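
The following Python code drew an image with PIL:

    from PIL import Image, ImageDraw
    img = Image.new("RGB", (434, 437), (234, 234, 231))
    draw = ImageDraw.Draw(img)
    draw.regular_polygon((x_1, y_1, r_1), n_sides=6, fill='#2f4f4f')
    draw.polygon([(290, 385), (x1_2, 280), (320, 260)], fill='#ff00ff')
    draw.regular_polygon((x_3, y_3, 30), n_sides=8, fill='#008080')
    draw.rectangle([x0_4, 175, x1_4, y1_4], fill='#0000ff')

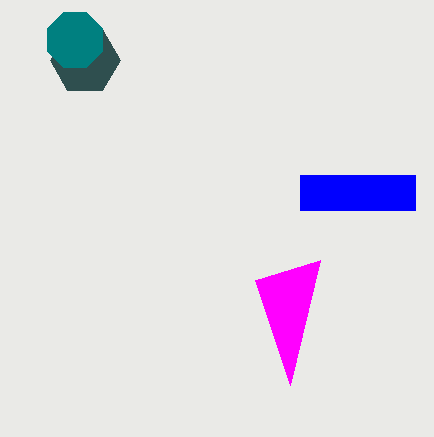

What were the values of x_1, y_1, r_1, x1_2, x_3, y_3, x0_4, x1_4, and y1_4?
x_1 = 85, y_1 = 60, r_1 = 35, x1_2 = 255, x_3 = 75, y_3 = 40, x0_4 = 300, x1_4 = 415, y1_4 = 210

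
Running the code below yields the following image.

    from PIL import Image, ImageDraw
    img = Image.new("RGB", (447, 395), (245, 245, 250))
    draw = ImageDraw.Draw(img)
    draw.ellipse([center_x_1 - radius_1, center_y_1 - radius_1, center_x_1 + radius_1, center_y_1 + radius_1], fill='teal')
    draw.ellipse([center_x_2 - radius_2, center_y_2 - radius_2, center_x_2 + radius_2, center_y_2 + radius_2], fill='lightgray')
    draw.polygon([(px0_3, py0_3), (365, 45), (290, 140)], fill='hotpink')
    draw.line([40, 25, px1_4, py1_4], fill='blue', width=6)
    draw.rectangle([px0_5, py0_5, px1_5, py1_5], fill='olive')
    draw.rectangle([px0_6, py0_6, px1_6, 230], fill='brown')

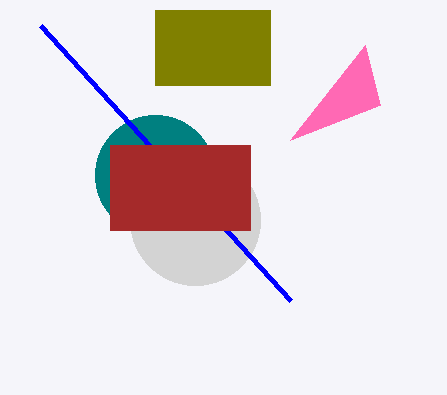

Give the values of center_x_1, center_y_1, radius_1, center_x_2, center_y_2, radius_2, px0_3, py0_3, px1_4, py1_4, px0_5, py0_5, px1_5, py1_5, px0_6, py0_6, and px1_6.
center_x_1 = 155
center_y_1 = 175
radius_1 = 60
center_x_2 = 195
center_y_2 = 220
radius_2 = 65
px0_3 = 380
py0_3 = 105
px1_4 = 290
py1_4 = 300
px0_5 = 155
py0_5 = 10
px1_5 = 270
py1_5 = 85
px0_6 = 110
py0_6 = 145
px1_6 = 250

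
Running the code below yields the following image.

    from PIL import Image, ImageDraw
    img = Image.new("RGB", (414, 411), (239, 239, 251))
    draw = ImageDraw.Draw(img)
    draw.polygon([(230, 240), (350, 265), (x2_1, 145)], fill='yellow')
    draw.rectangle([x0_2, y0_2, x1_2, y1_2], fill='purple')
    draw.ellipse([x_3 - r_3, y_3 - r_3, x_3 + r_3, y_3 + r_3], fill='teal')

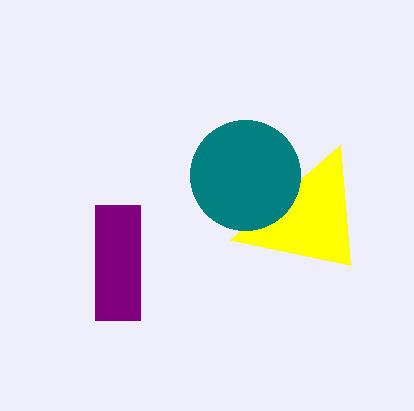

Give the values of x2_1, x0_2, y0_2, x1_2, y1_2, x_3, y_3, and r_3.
x2_1 = 340
x0_2 = 95
y0_2 = 205
x1_2 = 140
y1_2 = 320
x_3 = 245
y_3 = 175
r_3 = 55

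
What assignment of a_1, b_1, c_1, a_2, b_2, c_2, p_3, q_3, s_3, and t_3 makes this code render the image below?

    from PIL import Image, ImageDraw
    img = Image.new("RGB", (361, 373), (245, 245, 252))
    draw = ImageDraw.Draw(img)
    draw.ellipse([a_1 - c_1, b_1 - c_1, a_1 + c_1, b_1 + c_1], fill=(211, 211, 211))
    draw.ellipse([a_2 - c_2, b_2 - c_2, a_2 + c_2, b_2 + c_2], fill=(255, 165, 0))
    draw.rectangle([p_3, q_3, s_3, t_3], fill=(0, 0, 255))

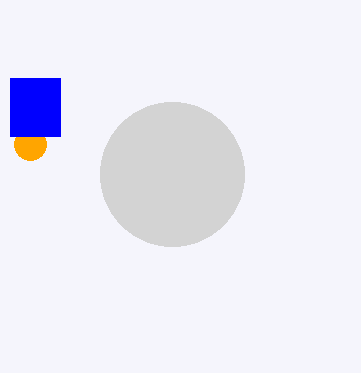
a_1 = 172, b_1 = 174, c_1 = 72, a_2 = 30, b_2 = 144, c_2 = 16, p_3 = 10, q_3 = 78, s_3 = 60, t_3 = 136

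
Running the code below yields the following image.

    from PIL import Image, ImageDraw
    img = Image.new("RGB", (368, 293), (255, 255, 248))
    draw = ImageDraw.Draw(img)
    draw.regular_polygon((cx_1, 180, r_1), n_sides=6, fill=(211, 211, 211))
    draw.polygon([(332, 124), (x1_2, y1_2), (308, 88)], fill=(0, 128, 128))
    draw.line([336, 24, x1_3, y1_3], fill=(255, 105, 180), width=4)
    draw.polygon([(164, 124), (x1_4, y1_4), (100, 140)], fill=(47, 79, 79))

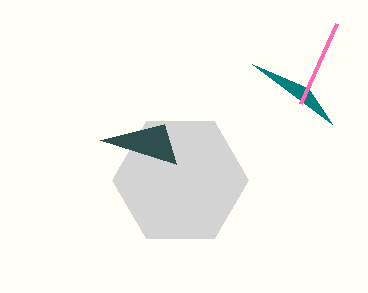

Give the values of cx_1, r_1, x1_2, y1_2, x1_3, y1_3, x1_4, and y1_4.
cx_1 = 180
r_1 = 68
x1_2 = 252
y1_2 = 64
x1_3 = 300
y1_3 = 104
x1_4 = 176
y1_4 = 164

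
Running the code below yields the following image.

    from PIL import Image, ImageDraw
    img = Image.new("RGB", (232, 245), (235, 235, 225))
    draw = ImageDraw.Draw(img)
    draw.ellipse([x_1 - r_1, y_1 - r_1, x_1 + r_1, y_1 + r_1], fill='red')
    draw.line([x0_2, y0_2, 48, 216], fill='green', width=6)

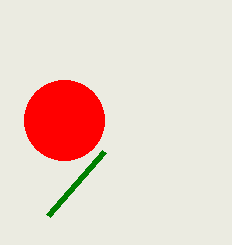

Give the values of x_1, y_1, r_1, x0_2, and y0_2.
x_1 = 64
y_1 = 120
r_1 = 40
x0_2 = 104
y0_2 = 152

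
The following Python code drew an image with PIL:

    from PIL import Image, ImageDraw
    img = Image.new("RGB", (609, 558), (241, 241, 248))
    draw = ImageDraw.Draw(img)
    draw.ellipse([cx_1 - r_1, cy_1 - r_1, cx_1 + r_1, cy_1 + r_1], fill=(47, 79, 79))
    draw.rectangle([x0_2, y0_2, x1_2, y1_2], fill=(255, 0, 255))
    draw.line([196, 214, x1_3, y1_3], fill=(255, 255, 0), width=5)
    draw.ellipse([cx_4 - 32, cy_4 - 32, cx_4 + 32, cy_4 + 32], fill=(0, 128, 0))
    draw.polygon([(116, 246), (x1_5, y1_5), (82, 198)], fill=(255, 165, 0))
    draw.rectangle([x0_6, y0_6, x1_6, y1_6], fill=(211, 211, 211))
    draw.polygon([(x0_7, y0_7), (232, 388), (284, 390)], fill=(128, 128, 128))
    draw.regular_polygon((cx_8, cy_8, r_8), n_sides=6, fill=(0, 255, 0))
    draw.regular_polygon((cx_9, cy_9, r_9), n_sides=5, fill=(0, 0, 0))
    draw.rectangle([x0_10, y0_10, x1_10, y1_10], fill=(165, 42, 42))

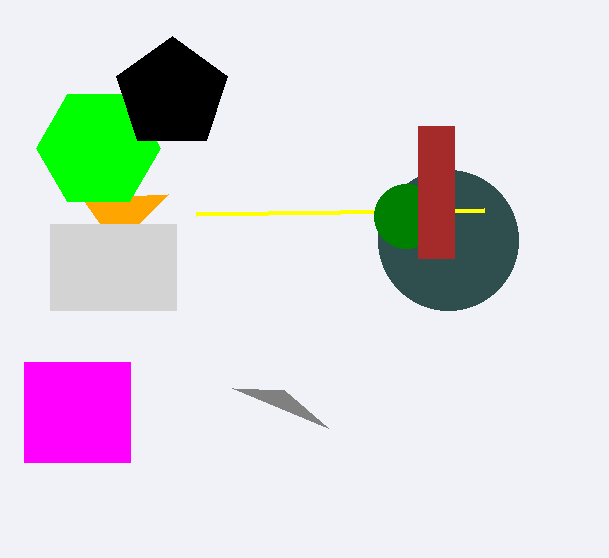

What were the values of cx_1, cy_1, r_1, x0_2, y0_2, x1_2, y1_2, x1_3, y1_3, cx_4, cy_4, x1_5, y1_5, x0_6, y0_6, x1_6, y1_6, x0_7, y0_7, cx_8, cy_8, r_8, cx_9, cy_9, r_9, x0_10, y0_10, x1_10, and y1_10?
cx_1 = 448; cy_1 = 240; r_1 = 70; x0_2 = 24; y0_2 = 362; x1_2 = 130; y1_2 = 462; x1_3 = 484; y1_3 = 210; cx_4 = 406; cy_4 = 216; x1_5 = 168; y1_5 = 194; x0_6 = 50; y0_6 = 224; x1_6 = 176; y1_6 = 310; x0_7 = 328; y0_7 = 428; cx_8 = 98; cy_8 = 148; r_8 = 62; cx_9 = 172; cy_9 = 94; r_9 = 58; x0_10 = 418; y0_10 = 126; x1_10 = 454; y1_10 = 258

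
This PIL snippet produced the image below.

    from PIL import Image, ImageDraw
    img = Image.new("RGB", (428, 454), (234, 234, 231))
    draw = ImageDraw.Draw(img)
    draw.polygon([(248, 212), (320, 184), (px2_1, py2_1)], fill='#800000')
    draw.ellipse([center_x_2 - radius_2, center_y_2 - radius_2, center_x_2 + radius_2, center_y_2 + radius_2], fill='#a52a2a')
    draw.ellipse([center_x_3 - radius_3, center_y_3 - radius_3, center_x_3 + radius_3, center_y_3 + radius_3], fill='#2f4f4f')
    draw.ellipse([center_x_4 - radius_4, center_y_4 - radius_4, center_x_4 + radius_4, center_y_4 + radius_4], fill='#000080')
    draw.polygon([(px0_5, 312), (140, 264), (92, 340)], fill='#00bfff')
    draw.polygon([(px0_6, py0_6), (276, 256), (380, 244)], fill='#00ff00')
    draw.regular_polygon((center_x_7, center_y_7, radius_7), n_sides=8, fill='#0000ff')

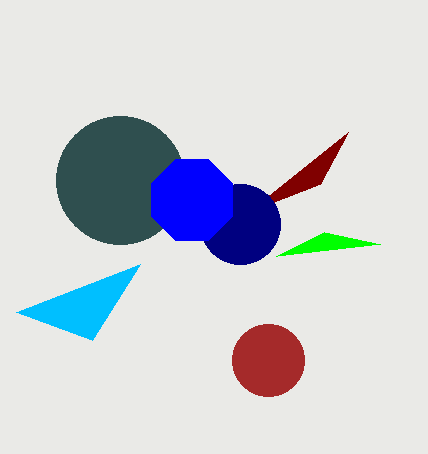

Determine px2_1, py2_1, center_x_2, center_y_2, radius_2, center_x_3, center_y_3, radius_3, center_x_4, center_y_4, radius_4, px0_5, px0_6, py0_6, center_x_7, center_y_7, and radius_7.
px2_1 = 348, py2_1 = 132, center_x_2 = 268, center_y_2 = 360, radius_2 = 36, center_x_3 = 120, center_y_3 = 180, radius_3 = 64, center_x_4 = 240, center_y_4 = 224, radius_4 = 40, px0_5 = 16, px0_6 = 324, py0_6 = 232, center_x_7 = 192, center_y_7 = 200, radius_7 = 44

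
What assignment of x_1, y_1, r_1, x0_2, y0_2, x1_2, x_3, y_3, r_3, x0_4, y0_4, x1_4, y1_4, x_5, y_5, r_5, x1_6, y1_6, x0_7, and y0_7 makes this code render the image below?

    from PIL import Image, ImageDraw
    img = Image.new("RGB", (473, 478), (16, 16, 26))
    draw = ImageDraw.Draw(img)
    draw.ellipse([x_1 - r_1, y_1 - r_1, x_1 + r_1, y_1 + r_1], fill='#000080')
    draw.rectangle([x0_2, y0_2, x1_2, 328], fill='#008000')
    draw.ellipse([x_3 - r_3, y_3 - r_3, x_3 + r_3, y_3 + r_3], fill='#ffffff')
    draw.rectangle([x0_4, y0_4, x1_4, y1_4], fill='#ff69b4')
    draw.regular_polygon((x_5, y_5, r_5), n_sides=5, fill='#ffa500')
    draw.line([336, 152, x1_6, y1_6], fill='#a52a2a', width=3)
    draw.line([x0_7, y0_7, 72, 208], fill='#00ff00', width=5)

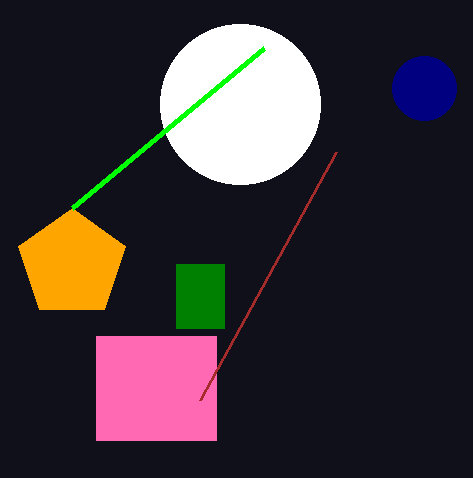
x_1 = 424, y_1 = 88, r_1 = 32, x0_2 = 176, y0_2 = 264, x1_2 = 224, x_3 = 240, y_3 = 104, r_3 = 80, x0_4 = 96, y0_4 = 336, x1_4 = 216, y1_4 = 440, x_5 = 72, y_5 = 264, r_5 = 56, x1_6 = 200, y1_6 = 400, x0_7 = 264, y0_7 = 48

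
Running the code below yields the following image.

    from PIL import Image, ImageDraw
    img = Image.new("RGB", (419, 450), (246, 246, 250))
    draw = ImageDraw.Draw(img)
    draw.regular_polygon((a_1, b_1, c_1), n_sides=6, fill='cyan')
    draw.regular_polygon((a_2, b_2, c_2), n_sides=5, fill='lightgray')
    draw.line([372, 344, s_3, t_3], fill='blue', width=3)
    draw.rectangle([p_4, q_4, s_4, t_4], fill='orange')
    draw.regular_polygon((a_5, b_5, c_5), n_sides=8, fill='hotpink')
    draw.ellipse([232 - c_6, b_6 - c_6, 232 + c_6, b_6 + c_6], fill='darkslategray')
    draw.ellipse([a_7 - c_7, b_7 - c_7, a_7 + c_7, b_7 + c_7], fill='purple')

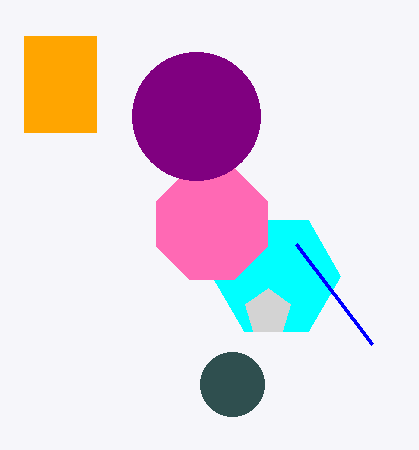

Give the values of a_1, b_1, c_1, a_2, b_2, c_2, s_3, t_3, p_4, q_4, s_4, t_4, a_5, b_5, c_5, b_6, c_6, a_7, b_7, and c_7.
a_1 = 276, b_1 = 276, c_1 = 64, a_2 = 268, b_2 = 312, c_2 = 24, s_3 = 296, t_3 = 244, p_4 = 24, q_4 = 36, s_4 = 96, t_4 = 132, a_5 = 212, b_5 = 224, c_5 = 60, b_6 = 384, c_6 = 32, a_7 = 196, b_7 = 116, c_7 = 64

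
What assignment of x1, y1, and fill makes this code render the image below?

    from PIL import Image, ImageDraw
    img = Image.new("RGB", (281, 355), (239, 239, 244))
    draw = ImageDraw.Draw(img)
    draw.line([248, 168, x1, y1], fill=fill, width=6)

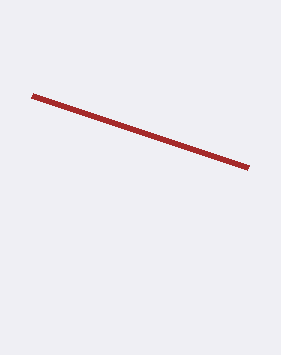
x1 = 32, y1 = 96, fill = 'brown'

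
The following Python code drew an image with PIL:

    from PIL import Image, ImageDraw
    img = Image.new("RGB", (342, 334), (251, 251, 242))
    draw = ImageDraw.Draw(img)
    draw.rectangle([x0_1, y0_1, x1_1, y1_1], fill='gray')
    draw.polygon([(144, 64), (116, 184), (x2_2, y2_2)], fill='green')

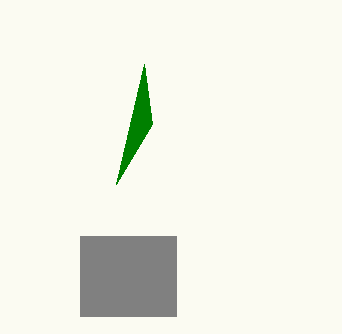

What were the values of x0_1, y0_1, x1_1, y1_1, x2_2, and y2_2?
x0_1 = 80; y0_1 = 236; x1_1 = 176; y1_1 = 316; x2_2 = 152; y2_2 = 124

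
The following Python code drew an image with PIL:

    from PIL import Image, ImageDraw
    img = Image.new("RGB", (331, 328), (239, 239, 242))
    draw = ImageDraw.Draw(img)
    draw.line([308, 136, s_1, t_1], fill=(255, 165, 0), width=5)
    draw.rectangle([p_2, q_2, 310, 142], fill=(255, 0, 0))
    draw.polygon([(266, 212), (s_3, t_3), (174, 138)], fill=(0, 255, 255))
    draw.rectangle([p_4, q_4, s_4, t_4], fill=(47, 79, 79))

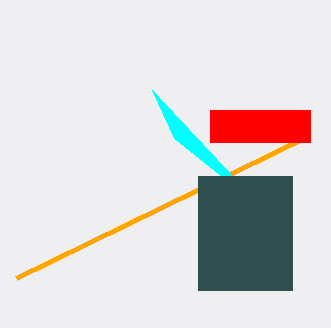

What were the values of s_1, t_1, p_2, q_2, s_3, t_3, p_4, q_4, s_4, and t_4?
s_1 = 16; t_1 = 278; p_2 = 210; q_2 = 110; s_3 = 152; t_3 = 90; p_4 = 198; q_4 = 176; s_4 = 292; t_4 = 290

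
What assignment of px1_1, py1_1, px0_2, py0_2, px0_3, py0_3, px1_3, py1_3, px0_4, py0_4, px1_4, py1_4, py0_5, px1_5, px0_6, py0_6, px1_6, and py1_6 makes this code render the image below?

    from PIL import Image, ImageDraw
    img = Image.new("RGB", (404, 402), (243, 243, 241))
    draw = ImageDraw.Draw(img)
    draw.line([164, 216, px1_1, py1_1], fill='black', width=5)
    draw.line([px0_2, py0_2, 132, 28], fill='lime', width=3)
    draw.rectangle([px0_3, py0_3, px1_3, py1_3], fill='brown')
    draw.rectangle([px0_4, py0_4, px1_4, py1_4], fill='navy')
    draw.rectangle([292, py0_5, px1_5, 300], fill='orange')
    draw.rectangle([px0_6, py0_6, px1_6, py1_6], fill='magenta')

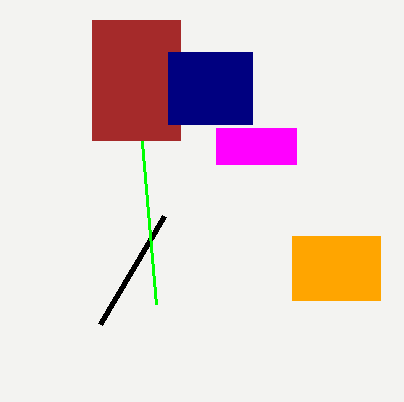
px1_1 = 100; py1_1 = 324; px0_2 = 156; py0_2 = 304; px0_3 = 92; py0_3 = 20; px1_3 = 180; py1_3 = 140; px0_4 = 168; py0_4 = 52; px1_4 = 252; py1_4 = 124; py0_5 = 236; px1_5 = 380; px0_6 = 216; py0_6 = 128; px1_6 = 296; py1_6 = 164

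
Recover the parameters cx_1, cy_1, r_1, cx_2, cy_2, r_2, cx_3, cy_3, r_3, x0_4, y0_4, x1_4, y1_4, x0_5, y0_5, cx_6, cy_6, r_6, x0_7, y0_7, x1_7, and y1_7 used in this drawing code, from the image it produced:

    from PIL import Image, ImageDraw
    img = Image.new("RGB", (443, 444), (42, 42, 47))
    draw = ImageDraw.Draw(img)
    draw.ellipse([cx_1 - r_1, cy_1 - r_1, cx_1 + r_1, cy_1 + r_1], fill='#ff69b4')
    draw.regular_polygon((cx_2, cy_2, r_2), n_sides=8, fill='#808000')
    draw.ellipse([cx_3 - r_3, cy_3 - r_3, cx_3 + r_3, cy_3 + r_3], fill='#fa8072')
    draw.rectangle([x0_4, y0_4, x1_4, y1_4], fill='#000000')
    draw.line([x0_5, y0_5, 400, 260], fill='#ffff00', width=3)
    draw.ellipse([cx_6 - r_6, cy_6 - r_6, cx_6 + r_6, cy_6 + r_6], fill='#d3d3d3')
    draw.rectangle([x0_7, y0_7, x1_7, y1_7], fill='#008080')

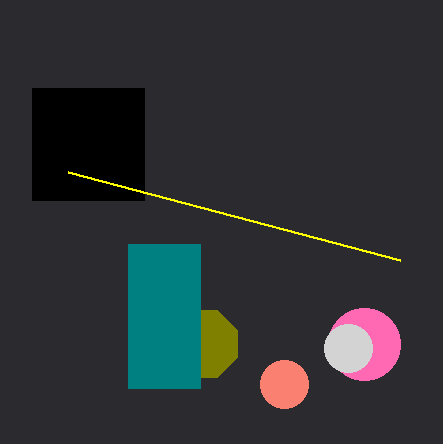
cx_1 = 364, cy_1 = 344, r_1 = 36, cx_2 = 204, cy_2 = 344, r_2 = 36, cx_3 = 284, cy_3 = 384, r_3 = 24, x0_4 = 32, y0_4 = 88, x1_4 = 144, y1_4 = 200, x0_5 = 68, y0_5 = 172, cx_6 = 348, cy_6 = 348, r_6 = 24, x0_7 = 128, y0_7 = 244, x1_7 = 200, y1_7 = 388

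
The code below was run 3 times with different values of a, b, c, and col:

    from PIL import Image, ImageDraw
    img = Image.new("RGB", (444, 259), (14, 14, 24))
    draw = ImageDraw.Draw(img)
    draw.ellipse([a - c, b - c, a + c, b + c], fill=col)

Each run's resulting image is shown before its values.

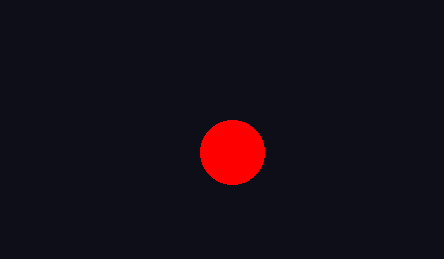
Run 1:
a = 232, b = 152, c = 32, col = 'red'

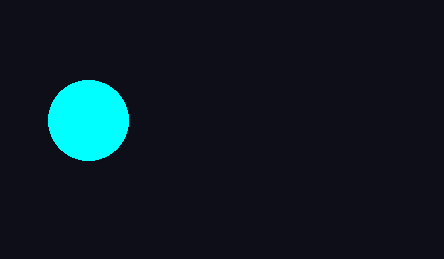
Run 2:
a = 88; b = 120; c = 40; col = 'cyan'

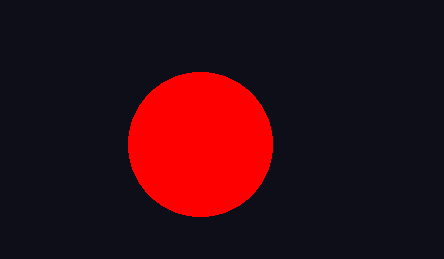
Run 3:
a = 200
b = 144
c = 72
col = 'red'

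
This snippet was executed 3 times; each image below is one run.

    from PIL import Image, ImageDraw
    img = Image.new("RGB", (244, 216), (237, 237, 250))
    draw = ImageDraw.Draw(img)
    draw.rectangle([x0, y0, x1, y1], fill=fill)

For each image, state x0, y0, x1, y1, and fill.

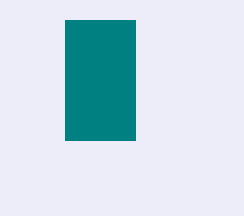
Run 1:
x0 = 65, y0 = 20, x1 = 135, y1 = 140, fill = 'teal'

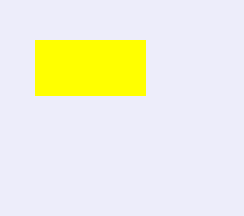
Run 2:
x0 = 35, y0 = 40, x1 = 145, y1 = 95, fill = 'yellow'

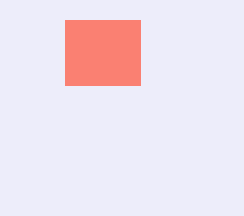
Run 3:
x0 = 65
y0 = 20
x1 = 140
y1 = 85
fill = 'salmon'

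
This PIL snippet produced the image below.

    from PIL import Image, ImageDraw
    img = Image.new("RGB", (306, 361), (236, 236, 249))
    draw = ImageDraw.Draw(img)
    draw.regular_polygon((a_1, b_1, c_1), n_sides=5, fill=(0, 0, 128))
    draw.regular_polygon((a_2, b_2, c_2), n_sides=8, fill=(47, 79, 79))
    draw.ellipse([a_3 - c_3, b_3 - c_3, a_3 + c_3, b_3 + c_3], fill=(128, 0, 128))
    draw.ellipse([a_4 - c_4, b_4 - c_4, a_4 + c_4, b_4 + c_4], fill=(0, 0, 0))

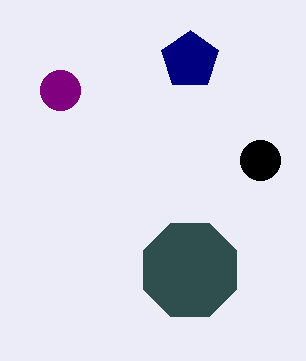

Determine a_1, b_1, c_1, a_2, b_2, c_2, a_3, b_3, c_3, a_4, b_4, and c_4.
a_1 = 190
b_1 = 60
c_1 = 30
a_2 = 190
b_2 = 270
c_2 = 50
a_3 = 60
b_3 = 90
c_3 = 20
a_4 = 260
b_4 = 160
c_4 = 20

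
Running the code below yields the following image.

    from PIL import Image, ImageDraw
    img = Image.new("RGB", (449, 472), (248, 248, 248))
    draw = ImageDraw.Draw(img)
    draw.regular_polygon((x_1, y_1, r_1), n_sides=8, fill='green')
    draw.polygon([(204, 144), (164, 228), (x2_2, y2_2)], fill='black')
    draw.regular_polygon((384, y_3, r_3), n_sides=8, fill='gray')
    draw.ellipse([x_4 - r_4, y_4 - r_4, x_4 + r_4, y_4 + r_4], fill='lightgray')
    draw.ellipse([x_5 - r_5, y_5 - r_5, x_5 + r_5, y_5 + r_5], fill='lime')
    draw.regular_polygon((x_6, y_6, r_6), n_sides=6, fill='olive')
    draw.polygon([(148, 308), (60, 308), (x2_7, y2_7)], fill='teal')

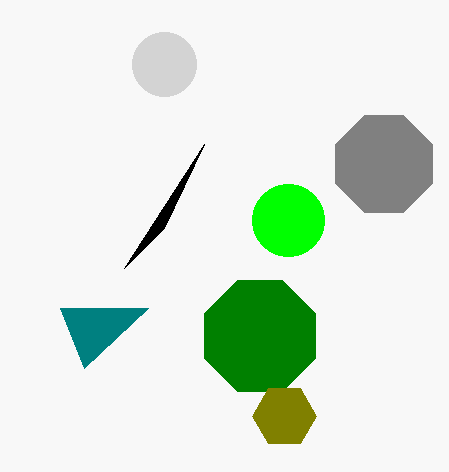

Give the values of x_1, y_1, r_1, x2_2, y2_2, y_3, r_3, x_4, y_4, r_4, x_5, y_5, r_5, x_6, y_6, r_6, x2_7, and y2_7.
x_1 = 260, y_1 = 336, r_1 = 60, x2_2 = 124, y2_2 = 268, y_3 = 164, r_3 = 52, x_4 = 164, y_4 = 64, r_4 = 32, x_5 = 288, y_5 = 220, r_5 = 36, x_6 = 284, y_6 = 416, r_6 = 32, x2_7 = 84, y2_7 = 368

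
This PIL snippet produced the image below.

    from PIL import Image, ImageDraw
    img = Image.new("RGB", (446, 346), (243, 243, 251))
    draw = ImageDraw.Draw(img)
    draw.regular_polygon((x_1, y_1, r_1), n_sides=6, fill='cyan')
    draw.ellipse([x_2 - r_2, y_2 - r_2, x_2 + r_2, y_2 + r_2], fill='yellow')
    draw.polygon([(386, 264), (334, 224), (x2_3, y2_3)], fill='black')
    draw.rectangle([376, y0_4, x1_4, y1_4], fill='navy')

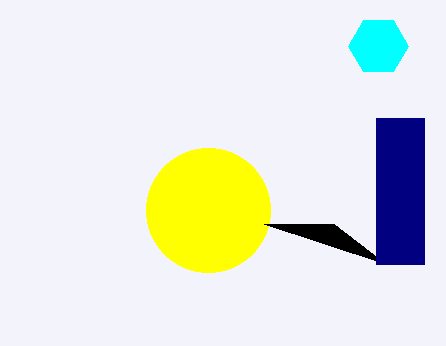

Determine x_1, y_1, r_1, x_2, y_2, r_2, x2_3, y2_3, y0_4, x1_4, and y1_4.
x_1 = 378; y_1 = 46; r_1 = 30; x_2 = 208; y_2 = 210; r_2 = 62; x2_3 = 264; y2_3 = 224; y0_4 = 118; x1_4 = 424; y1_4 = 264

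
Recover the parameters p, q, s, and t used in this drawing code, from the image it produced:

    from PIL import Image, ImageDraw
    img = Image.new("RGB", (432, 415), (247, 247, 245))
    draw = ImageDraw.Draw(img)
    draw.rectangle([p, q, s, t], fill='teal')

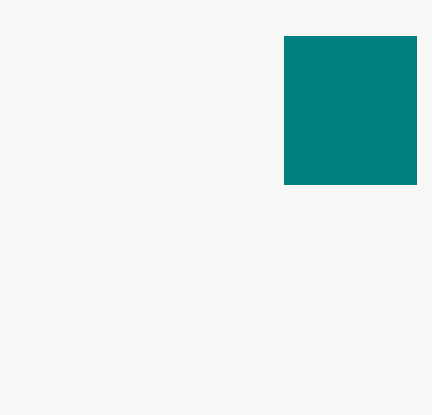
p = 284
q = 36
s = 416
t = 184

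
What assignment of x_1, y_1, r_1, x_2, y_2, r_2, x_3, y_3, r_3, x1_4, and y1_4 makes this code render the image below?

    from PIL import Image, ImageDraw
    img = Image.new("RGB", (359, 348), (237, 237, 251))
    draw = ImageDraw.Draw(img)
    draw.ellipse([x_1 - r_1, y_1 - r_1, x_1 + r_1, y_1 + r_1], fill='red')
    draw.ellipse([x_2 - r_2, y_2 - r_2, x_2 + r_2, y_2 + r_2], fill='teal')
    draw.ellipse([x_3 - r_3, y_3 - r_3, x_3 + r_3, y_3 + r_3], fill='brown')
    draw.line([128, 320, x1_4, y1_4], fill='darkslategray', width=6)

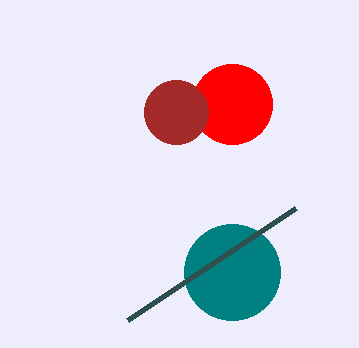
x_1 = 232, y_1 = 104, r_1 = 40, x_2 = 232, y_2 = 272, r_2 = 48, x_3 = 176, y_3 = 112, r_3 = 32, x1_4 = 296, y1_4 = 208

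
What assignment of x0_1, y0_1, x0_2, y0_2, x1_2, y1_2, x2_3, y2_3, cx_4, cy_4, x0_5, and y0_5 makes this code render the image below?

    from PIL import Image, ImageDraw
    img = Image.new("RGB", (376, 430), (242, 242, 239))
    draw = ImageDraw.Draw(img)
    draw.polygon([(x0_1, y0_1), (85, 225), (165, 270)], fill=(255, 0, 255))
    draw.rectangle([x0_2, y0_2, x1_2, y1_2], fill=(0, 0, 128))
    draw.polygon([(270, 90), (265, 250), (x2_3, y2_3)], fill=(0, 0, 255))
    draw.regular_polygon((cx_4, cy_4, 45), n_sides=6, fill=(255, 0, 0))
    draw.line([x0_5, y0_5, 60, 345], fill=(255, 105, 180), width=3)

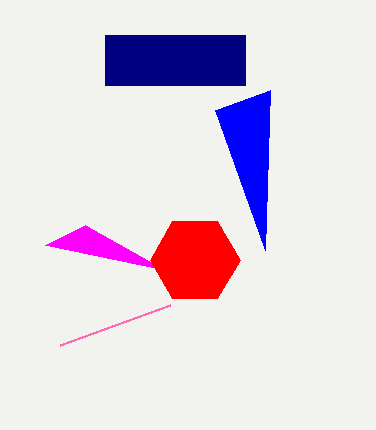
x0_1 = 45; y0_1 = 245; x0_2 = 105; y0_2 = 35; x1_2 = 245; y1_2 = 85; x2_3 = 215; y2_3 = 110; cx_4 = 195; cy_4 = 260; x0_5 = 170; y0_5 = 305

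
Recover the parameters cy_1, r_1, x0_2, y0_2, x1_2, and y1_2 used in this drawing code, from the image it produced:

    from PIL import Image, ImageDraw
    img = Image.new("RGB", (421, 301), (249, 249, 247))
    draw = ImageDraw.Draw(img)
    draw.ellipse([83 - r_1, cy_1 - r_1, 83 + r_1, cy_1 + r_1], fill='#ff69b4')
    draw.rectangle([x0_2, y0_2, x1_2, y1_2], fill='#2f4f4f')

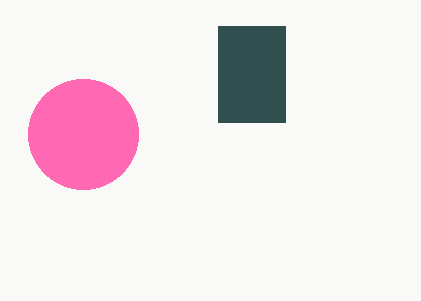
cy_1 = 134; r_1 = 55; x0_2 = 218; y0_2 = 26; x1_2 = 285; y1_2 = 122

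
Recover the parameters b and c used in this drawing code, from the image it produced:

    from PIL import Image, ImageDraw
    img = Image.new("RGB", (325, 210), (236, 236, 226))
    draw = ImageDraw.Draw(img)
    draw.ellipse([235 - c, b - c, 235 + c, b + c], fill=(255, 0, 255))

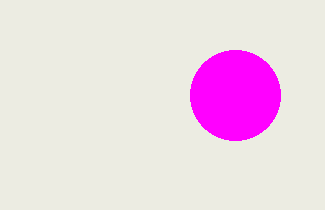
b = 95; c = 45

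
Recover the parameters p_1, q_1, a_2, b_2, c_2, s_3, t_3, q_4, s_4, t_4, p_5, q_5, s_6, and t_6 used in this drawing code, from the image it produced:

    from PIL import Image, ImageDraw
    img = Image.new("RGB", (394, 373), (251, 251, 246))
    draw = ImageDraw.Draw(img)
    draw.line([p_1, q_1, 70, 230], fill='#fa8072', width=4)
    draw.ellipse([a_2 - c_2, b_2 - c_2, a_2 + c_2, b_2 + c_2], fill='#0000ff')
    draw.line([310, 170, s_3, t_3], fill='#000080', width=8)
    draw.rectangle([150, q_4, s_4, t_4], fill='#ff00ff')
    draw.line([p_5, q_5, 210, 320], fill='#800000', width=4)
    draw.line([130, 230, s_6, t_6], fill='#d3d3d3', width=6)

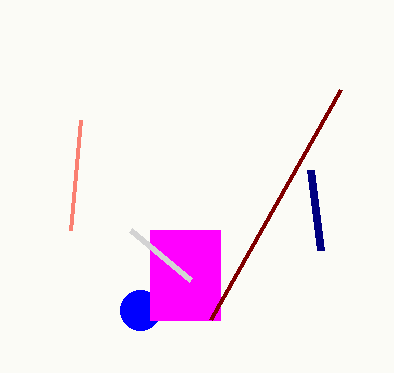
p_1 = 80
q_1 = 120
a_2 = 140
b_2 = 310
c_2 = 20
s_3 = 320
t_3 = 250
q_4 = 230
s_4 = 220
t_4 = 320
p_5 = 340
q_5 = 90
s_6 = 190
t_6 = 280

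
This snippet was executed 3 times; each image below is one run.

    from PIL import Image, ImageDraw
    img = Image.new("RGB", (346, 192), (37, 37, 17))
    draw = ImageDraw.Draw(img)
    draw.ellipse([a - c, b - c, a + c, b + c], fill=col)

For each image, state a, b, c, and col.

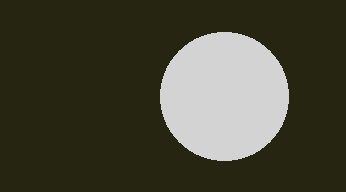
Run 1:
a = 224; b = 96; c = 64; col = 'lightgray'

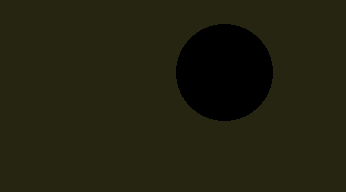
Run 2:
a = 224, b = 72, c = 48, col = 'black'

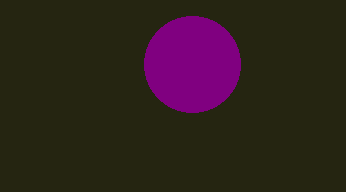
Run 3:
a = 192
b = 64
c = 48
col = 'purple'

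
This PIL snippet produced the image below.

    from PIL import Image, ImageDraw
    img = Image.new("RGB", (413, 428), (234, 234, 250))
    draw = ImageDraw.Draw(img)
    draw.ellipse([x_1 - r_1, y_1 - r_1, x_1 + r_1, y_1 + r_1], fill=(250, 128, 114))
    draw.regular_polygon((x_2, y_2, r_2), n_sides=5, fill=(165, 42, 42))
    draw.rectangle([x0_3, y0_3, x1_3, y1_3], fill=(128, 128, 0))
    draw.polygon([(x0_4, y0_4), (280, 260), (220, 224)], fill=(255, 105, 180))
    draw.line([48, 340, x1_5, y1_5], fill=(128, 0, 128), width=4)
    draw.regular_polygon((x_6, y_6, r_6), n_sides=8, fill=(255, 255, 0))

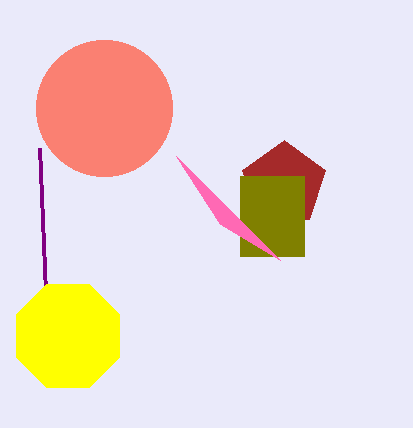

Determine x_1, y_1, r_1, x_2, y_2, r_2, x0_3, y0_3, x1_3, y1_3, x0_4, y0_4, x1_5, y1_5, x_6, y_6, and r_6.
x_1 = 104, y_1 = 108, r_1 = 68, x_2 = 284, y_2 = 184, r_2 = 44, x0_3 = 240, y0_3 = 176, x1_3 = 304, y1_3 = 256, x0_4 = 176, y0_4 = 156, x1_5 = 40, y1_5 = 148, x_6 = 68, y_6 = 336, r_6 = 56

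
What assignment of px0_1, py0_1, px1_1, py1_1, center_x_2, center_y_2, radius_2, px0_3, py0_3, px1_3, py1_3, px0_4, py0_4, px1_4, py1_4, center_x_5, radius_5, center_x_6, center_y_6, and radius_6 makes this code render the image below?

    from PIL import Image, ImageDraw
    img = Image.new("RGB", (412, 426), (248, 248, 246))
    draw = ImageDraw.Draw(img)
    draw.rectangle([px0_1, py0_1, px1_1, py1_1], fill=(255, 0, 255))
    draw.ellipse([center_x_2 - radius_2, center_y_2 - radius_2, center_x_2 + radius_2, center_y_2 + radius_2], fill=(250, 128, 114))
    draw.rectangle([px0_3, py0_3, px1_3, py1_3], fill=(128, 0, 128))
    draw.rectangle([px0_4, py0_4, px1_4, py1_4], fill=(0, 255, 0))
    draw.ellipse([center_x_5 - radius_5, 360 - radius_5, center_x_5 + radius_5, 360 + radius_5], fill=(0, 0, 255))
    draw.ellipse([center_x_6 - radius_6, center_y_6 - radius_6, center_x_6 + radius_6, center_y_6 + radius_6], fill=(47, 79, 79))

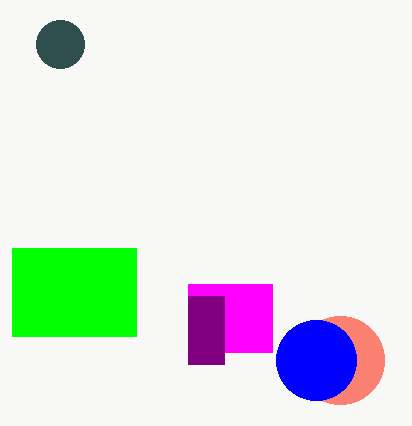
px0_1 = 188, py0_1 = 284, px1_1 = 272, py1_1 = 352, center_x_2 = 340, center_y_2 = 360, radius_2 = 44, px0_3 = 188, py0_3 = 296, px1_3 = 224, py1_3 = 364, px0_4 = 12, py0_4 = 248, px1_4 = 136, py1_4 = 336, center_x_5 = 316, radius_5 = 40, center_x_6 = 60, center_y_6 = 44, radius_6 = 24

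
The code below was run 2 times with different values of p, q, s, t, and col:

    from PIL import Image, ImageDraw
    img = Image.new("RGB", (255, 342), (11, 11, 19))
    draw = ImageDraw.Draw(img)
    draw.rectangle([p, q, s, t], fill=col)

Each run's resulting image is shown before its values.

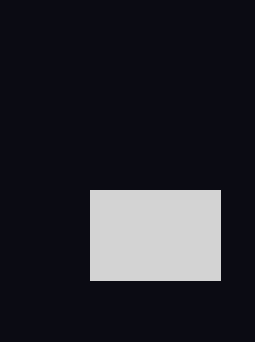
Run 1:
p = 90, q = 190, s = 220, t = 280, col = 'lightgray'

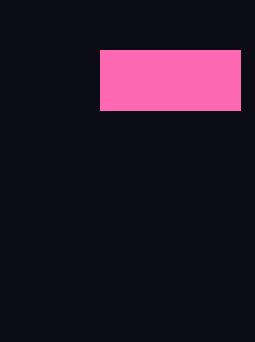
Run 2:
p = 100
q = 50
s = 240
t = 110
col = 'hotpink'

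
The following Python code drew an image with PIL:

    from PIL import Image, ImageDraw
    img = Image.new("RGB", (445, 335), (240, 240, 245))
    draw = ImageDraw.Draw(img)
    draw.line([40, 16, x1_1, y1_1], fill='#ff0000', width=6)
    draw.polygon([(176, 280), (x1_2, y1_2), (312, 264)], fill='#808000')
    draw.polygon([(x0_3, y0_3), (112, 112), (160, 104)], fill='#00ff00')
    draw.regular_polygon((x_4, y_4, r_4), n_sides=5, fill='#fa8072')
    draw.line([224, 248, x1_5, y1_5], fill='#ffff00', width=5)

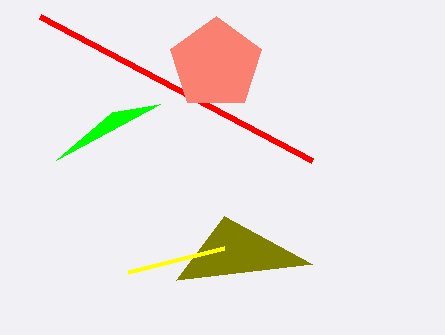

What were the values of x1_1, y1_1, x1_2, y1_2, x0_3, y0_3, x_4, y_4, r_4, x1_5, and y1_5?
x1_1 = 312, y1_1 = 160, x1_2 = 224, y1_2 = 216, x0_3 = 56, y0_3 = 160, x_4 = 216, y_4 = 64, r_4 = 48, x1_5 = 128, y1_5 = 272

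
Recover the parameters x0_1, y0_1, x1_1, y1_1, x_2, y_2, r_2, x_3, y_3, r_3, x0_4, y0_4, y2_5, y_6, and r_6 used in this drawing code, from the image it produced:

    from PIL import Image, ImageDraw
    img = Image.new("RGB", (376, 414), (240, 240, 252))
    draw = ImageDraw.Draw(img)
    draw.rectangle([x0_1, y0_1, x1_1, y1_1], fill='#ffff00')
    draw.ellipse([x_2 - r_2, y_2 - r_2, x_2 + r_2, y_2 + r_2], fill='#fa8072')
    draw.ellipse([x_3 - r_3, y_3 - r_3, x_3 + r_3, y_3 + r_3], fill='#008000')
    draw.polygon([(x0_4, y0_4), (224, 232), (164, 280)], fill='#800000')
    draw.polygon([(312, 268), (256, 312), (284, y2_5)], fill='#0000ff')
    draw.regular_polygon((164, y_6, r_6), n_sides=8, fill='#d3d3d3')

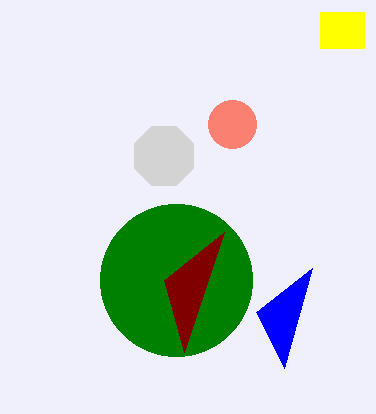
x0_1 = 320, y0_1 = 12, x1_1 = 364, y1_1 = 48, x_2 = 232, y_2 = 124, r_2 = 24, x_3 = 176, y_3 = 280, r_3 = 76, x0_4 = 184, y0_4 = 352, y2_5 = 368, y_6 = 156, r_6 = 32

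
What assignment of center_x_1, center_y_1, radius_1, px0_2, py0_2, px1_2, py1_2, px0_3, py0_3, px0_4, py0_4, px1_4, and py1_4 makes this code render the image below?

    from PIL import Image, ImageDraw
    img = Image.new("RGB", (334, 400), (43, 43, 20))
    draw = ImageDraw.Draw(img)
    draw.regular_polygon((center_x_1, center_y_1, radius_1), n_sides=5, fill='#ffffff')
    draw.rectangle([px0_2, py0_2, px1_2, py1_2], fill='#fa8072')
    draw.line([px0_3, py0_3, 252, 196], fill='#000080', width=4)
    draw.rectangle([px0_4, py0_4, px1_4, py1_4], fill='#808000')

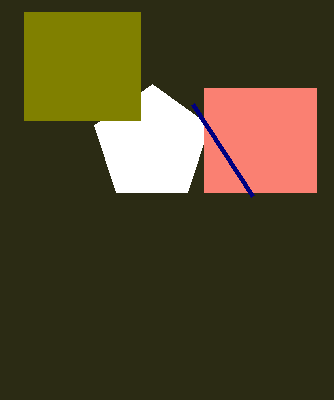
center_x_1 = 152; center_y_1 = 144; radius_1 = 60; px0_2 = 204; py0_2 = 88; px1_2 = 316; py1_2 = 192; px0_3 = 192; py0_3 = 104; px0_4 = 24; py0_4 = 12; px1_4 = 140; py1_4 = 120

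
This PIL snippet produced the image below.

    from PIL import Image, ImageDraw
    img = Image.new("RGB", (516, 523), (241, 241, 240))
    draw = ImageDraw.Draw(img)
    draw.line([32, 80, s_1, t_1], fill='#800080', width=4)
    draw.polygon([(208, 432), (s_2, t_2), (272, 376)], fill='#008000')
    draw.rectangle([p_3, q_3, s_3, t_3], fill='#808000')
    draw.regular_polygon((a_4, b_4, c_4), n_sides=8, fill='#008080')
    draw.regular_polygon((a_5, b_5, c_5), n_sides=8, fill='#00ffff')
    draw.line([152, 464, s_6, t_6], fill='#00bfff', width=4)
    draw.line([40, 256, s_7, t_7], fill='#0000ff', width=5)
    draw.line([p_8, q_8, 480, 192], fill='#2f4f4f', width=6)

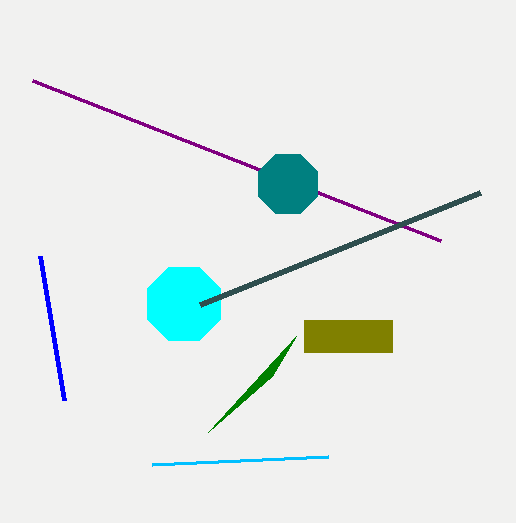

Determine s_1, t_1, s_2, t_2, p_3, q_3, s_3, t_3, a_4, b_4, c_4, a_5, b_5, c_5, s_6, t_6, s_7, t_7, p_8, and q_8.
s_1 = 440
t_1 = 240
s_2 = 296
t_2 = 336
p_3 = 304
q_3 = 320
s_3 = 392
t_3 = 352
a_4 = 288
b_4 = 184
c_4 = 32
a_5 = 184
b_5 = 304
c_5 = 40
s_6 = 328
t_6 = 456
s_7 = 64
t_7 = 400
p_8 = 200
q_8 = 304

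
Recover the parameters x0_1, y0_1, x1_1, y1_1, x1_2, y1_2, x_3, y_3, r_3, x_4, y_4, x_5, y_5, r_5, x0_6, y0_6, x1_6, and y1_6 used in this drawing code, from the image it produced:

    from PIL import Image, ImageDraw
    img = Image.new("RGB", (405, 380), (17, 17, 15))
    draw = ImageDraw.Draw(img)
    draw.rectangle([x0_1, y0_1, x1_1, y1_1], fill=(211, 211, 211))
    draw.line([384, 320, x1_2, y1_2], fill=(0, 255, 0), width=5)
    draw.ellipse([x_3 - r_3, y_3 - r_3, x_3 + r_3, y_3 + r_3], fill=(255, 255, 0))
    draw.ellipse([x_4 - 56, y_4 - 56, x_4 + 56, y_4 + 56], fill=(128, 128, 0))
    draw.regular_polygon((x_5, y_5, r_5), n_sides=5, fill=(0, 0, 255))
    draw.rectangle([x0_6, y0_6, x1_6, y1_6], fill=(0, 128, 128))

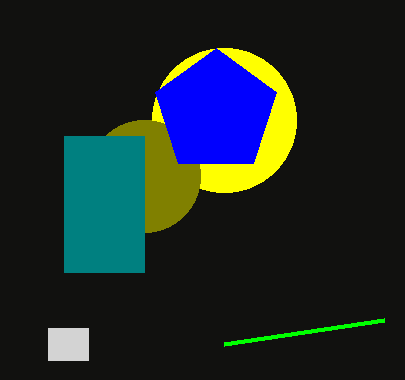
x0_1 = 48
y0_1 = 328
x1_1 = 88
y1_1 = 360
x1_2 = 224
y1_2 = 344
x_3 = 224
y_3 = 120
r_3 = 72
x_4 = 144
y_4 = 176
x_5 = 216
y_5 = 112
r_5 = 64
x0_6 = 64
y0_6 = 136
x1_6 = 144
y1_6 = 272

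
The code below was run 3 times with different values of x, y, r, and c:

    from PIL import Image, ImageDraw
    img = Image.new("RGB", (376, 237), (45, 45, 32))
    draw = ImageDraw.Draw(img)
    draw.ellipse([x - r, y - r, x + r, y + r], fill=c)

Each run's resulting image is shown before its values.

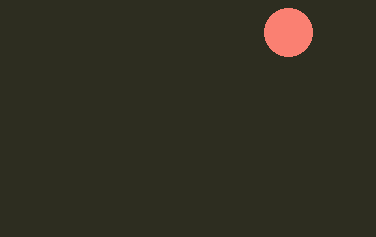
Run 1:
x = 288; y = 32; r = 24; c = 'salmon'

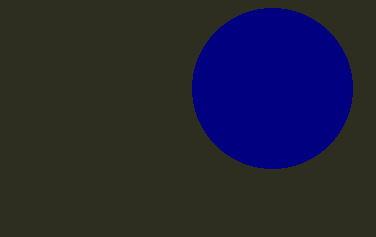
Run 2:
x = 272
y = 88
r = 80
c = 'navy'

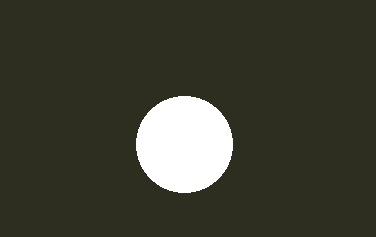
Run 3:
x = 184; y = 144; r = 48; c = 'white'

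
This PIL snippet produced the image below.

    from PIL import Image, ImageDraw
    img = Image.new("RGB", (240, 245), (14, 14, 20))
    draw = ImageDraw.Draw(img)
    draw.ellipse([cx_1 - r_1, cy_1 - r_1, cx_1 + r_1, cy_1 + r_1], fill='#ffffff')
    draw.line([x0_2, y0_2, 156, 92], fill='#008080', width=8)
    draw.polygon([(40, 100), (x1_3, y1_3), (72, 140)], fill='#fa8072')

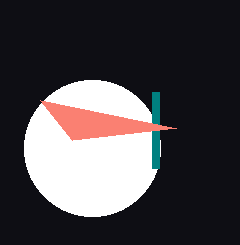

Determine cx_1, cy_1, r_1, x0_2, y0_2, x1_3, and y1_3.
cx_1 = 92, cy_1 = 148, r_1 = 68, x0_2 = 156, y0_2 = 168, x1_3 = 176, y1_3 = 128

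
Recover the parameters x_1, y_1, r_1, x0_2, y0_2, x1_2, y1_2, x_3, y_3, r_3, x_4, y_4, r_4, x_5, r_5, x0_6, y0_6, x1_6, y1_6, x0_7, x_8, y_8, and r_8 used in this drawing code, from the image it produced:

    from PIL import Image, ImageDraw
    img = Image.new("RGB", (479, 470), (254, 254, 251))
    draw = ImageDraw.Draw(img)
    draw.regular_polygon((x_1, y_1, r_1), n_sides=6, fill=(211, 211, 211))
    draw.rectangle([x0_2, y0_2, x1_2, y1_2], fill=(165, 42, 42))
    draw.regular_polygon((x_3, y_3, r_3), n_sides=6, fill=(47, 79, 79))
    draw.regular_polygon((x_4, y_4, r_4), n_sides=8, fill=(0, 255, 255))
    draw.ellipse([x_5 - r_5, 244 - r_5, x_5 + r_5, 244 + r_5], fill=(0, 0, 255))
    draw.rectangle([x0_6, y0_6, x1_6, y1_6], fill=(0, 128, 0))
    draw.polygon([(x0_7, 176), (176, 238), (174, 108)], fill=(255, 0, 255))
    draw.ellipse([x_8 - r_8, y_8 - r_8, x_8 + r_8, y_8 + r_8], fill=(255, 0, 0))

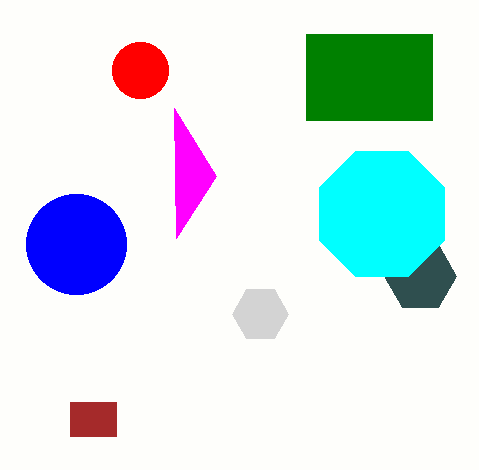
x_1 = 260
y_1 = 314
r_1 = 28
x0_2 = 70
y0_2 = 402
x1_2 = 116
y1_2 = 436
x_3 = 420
y_3 = 276
r_3 = 36
x_4 = 382
y_4 = 214
r_4 = 68
x_5 = 76
r_5 = 50
x0_6 = 306
y0_6 = 34
x1_6 = 432
y1_6 = 120
x0_7 = 216
x_8 = 140
y_8 = 70
r_8 = 28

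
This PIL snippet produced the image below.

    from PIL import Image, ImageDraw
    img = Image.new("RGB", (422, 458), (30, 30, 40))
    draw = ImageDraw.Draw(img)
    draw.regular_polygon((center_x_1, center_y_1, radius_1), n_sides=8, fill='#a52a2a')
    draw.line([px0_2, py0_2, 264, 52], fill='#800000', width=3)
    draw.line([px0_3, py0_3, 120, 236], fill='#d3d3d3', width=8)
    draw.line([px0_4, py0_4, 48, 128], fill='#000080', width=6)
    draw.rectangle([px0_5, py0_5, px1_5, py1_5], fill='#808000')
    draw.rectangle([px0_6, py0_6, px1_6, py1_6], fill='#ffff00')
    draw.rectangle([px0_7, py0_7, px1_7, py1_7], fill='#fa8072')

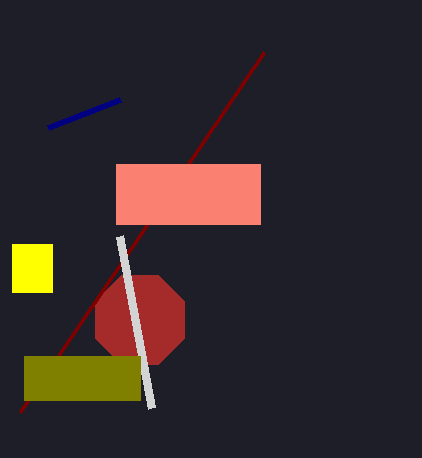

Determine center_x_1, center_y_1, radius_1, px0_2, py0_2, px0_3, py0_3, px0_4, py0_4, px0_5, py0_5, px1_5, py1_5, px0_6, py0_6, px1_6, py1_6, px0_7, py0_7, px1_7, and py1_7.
center_x_1 = 140; center_y_1 = 320; radius_1 = 48; px0_2 = 20; py0_2 = 412; px0_3 = 152; py0_3 = 408; px0_4 = 120; py0_4 = 100; px0_5 = 24; py0_5 = 356; px1_5 = 140; py1_5 = 400; px0_6 = 12; py0_6 = 244; px1_6 = 52; py1_6 = 292; px0_7 = 116; py0_7 = 164; px1_7 = 260; py1_7 = 224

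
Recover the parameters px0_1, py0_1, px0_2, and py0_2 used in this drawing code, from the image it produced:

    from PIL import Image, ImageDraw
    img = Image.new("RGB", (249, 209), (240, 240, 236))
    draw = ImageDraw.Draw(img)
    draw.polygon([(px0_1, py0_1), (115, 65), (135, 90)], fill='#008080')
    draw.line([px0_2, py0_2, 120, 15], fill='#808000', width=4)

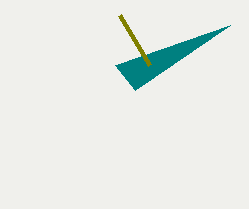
px0_1 = 230, py0_1 = 25, px0_2 = 150, py0_2 = 65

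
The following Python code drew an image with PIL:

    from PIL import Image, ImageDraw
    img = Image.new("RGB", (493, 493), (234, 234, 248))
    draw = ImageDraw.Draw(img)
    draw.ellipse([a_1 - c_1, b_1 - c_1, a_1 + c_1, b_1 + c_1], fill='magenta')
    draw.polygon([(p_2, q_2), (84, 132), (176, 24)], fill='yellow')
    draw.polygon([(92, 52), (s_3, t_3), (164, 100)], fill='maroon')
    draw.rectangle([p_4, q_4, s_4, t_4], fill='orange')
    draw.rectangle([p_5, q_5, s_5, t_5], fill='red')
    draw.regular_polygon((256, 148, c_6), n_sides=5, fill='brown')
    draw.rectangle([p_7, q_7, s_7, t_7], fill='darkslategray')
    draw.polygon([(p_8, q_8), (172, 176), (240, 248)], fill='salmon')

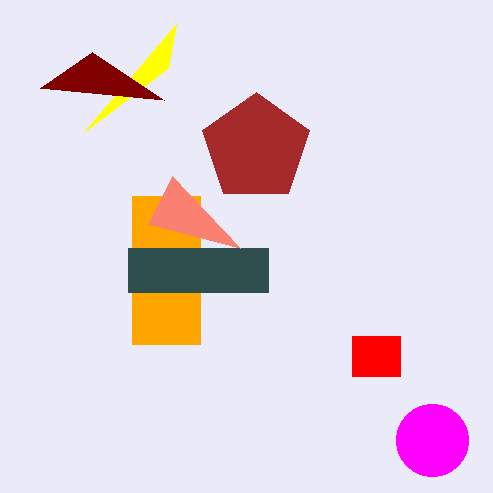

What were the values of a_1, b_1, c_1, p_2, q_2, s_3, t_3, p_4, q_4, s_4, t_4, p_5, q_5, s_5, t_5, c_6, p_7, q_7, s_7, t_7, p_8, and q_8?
a_1 = 432, b_1 = 440, c_1 = 36, p_2 = 168, q_2 = 68, s_3 = 40, t_3 = 88, p_4 = 132, q_4 = 196, s_4 = 200, t_4 = 344, p_5 = 352, q_5 = 336, s_5 = 400, t_5 = 376, c_6 = 56, p_7 = 128, q_7 = 248, s_7 = 268, t_7 = 292, p_8 = 148, q_8 = 224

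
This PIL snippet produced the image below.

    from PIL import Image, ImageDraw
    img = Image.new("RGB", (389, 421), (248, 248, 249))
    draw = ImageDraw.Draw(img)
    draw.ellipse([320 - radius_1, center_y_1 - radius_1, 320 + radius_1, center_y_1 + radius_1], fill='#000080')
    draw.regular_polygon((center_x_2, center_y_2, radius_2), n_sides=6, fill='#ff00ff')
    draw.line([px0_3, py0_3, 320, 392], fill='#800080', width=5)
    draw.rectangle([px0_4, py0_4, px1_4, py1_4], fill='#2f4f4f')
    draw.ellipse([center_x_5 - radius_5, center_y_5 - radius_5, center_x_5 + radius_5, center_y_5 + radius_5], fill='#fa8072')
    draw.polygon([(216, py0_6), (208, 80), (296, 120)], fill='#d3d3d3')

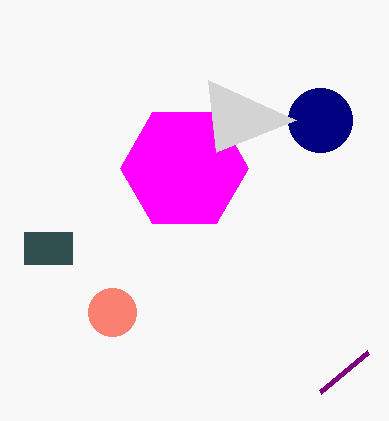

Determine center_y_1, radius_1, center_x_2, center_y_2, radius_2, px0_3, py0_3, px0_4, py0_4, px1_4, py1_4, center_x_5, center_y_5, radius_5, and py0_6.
center_y_1 = 120, radius_1 = 32, center_x_2 = 184, center_y_2 = 168, radius_2 = 64, px0_3 = 368, py0_3 = 352, px0_4 = 24, py0_4 = 232, px1_4 = 72, py1_4 = 264, center_x_5 = 112, center_y_5 = 312, radius_5 = 24, py0_6 = 152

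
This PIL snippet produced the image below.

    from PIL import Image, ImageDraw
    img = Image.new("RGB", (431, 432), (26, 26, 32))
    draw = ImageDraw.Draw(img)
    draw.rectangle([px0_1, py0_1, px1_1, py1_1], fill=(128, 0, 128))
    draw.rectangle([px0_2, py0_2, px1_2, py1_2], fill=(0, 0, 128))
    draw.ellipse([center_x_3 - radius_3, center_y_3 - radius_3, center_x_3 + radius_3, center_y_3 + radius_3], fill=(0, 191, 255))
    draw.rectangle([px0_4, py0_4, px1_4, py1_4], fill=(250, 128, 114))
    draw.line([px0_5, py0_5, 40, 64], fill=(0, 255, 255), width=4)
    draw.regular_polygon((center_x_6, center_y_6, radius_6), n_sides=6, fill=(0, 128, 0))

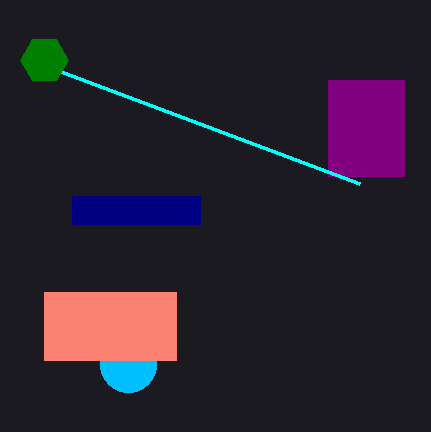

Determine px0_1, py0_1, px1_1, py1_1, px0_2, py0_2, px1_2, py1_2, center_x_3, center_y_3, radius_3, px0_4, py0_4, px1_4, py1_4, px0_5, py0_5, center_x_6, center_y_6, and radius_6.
px0_1 = 328; py0_1 = 80; px1_1 = 404; py1_1 = 176; px0_2 = 72; py0_2 = 196; px1_2 = 200; py1_2 = 224; center_x_3 = 128; center_y_3 = 364; radius_3 = 28; px0_4 = 44; py0_4 = 292; px1_4 = 176; py1_4 = 360; px0_5 = 360; py0_5 = 184; center_x_6 = 44; center_y_6 = 60; radius_6 = 24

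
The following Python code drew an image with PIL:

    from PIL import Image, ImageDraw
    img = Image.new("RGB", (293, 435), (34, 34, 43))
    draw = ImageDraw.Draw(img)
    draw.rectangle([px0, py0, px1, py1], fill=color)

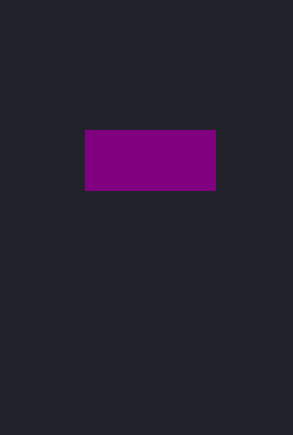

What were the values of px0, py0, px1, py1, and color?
px0 = 85
py0 = 130
px1 = 215
py1 = 190
color = 'purple'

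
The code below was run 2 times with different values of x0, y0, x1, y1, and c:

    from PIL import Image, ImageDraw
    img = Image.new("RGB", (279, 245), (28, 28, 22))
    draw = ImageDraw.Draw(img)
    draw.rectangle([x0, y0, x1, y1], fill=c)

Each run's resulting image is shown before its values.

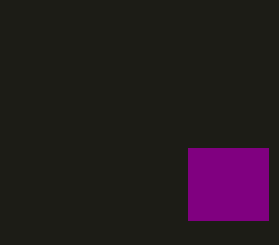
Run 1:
x0 = 188
y0 = 148
x1 = 268
y1 = 220
c = 'purple'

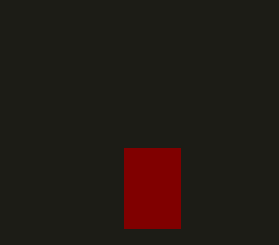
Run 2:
x0 = 124
y0 = 148
x1 = 180
y1 = 228
c = 'maroon'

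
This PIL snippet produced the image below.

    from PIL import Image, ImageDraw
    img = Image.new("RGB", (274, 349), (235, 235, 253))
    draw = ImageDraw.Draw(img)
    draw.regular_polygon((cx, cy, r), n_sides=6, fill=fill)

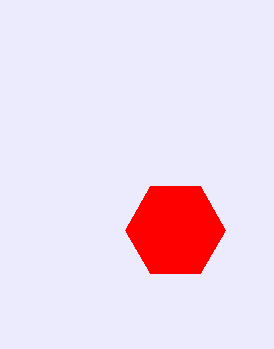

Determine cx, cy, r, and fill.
cx = 175
cy = 230
r = 50
fill = 'red'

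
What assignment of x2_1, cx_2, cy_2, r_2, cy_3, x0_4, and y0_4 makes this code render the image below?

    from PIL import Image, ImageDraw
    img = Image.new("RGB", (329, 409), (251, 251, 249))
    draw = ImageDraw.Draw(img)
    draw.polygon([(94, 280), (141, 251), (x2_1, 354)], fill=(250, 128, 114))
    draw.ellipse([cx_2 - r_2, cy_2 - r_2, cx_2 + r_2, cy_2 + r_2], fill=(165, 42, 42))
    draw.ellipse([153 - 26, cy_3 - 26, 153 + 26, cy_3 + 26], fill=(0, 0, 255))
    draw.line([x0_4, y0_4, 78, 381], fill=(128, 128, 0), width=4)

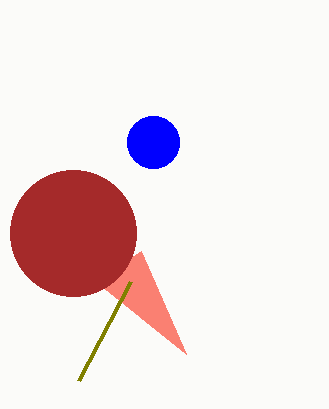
x2_1 = 186, cx_2 = 73, cy_2 = 233, r_2 = 63, cy_3 = 142, x0_4 = 130, y0_4 = 282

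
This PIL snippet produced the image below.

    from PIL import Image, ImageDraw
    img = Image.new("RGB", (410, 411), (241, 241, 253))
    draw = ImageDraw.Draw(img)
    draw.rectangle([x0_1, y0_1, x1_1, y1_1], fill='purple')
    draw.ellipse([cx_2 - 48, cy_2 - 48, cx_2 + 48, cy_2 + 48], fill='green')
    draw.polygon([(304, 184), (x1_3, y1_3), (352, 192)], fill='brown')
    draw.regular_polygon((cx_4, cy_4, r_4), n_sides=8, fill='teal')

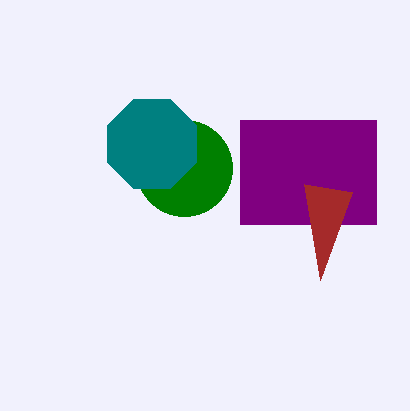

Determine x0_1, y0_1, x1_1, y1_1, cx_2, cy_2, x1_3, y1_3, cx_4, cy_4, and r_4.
x0_1 = 240
y0_1 = 120
x1_1 = 376
y1_1 = 224
cx_2 = 184
cy_2 = 168
x1_3 = 320
y1_3 = 280
cx_4 = 152
cy_4 = 144
r_4 = 48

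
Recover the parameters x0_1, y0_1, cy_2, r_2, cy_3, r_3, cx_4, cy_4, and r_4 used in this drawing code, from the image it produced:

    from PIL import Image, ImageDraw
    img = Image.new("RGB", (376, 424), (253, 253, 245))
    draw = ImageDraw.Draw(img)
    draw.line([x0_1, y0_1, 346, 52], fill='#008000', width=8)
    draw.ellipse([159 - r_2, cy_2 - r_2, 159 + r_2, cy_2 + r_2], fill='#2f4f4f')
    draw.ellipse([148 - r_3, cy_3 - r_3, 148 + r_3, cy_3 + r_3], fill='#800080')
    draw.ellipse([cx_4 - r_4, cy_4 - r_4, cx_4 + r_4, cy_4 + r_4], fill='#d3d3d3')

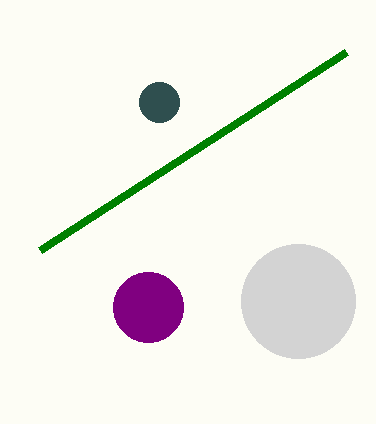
x0_1 = 40
y0_1 = 250
cy_2 = 102
r_2 = 20
cy_3 = 307
r_3 = 35
cx_4 = 298
cy_4 = 301
r_4 = 57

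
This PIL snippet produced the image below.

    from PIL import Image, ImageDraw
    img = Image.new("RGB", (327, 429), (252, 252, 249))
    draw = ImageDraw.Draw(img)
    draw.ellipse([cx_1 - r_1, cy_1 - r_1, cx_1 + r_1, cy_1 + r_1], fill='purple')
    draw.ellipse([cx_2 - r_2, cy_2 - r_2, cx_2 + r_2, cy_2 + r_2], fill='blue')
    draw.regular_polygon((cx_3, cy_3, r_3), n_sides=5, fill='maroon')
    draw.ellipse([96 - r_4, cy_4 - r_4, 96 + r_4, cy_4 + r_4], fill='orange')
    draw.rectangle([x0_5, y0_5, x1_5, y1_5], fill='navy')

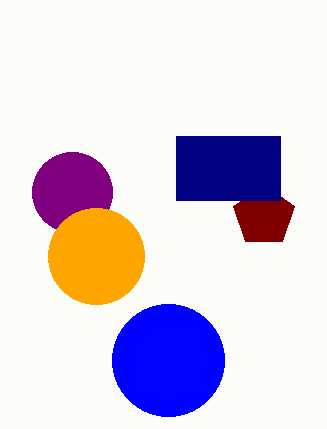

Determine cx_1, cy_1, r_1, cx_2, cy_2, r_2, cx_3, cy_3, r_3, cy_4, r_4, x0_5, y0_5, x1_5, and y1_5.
cx_1 = 72
cy_1 = 192
r_1 = 40
cx_2 = 168
cy_2 = 360
r_2 = 56
cx_3 = 264
cy_3 = 216
r_3 = 32
cy_4 = 256
r_4 = 48
x0_5 = 176
y0_5 = 136
x1_5 = 280
y1_5 = 200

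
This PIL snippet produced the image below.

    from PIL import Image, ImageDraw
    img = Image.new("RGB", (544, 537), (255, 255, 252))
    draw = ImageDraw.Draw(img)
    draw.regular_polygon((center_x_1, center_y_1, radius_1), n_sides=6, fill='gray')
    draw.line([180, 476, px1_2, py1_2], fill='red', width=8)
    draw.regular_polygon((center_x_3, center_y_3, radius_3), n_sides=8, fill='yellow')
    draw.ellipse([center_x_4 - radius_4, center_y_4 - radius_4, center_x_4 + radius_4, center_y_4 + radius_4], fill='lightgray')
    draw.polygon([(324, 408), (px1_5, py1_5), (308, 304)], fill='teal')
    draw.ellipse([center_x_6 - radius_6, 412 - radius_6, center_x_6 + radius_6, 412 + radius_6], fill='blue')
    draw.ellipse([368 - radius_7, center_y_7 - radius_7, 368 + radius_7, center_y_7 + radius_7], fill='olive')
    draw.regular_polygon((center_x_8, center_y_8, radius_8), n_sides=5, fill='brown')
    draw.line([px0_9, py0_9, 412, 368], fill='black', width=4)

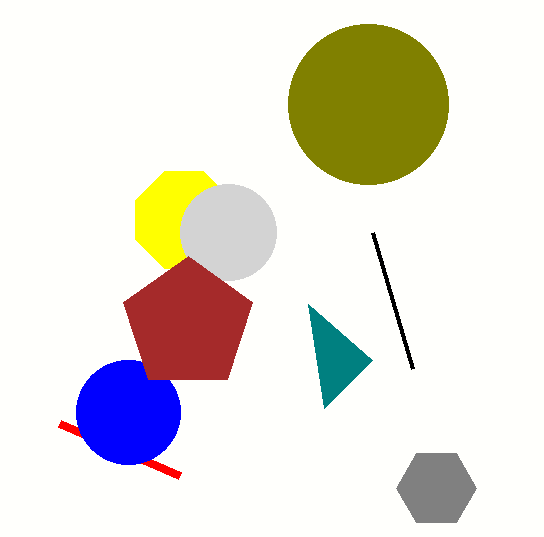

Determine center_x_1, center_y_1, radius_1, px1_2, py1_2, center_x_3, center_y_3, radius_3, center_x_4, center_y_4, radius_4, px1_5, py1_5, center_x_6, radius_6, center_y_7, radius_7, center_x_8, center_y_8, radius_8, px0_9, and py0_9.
center_x_1 = 436, center_y_1 = 488, radius_1 = 40, px1_2 = 60, py1_2 = 424, center_x_3 = 184, center_y_3 = 220, radius_3 = 52, center_x_4 = 228, center_y_4 = 232, radius_4 = 48, px1_5 = 372, py1_5 = 360, center_x_6 = 128, radius_6 = 52, center_y_7 = 104, radius_7 = 80, center_x_8 = 188, center_y_8 = 324, radius_8 = 68, px0_9 = 372, py0_9 = 232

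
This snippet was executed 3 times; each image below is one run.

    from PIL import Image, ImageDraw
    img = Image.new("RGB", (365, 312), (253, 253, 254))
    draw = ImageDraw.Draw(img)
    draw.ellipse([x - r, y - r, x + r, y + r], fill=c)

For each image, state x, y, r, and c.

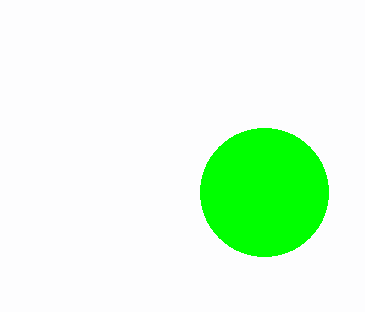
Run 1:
x = 264
y = 192
r = 64
c = 'lime'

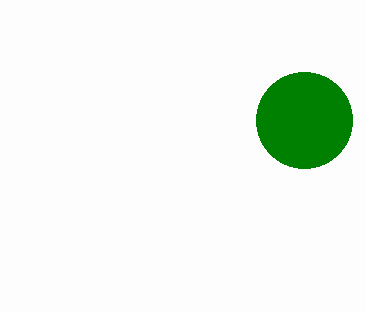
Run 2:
x = 304, y = 120, r = 48, c = 'green'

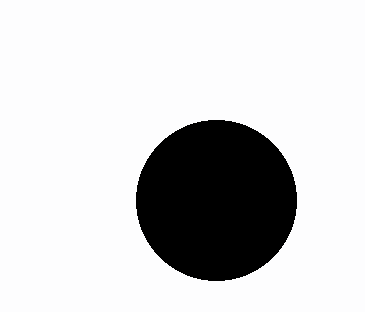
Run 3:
x = 216; y = 200; r = 80; c = 'black'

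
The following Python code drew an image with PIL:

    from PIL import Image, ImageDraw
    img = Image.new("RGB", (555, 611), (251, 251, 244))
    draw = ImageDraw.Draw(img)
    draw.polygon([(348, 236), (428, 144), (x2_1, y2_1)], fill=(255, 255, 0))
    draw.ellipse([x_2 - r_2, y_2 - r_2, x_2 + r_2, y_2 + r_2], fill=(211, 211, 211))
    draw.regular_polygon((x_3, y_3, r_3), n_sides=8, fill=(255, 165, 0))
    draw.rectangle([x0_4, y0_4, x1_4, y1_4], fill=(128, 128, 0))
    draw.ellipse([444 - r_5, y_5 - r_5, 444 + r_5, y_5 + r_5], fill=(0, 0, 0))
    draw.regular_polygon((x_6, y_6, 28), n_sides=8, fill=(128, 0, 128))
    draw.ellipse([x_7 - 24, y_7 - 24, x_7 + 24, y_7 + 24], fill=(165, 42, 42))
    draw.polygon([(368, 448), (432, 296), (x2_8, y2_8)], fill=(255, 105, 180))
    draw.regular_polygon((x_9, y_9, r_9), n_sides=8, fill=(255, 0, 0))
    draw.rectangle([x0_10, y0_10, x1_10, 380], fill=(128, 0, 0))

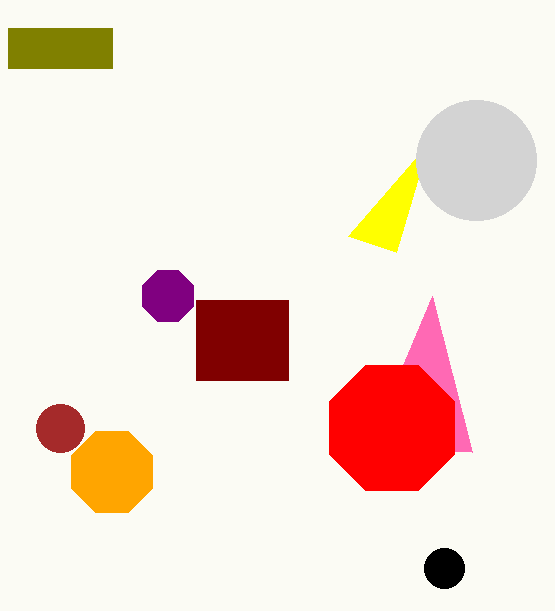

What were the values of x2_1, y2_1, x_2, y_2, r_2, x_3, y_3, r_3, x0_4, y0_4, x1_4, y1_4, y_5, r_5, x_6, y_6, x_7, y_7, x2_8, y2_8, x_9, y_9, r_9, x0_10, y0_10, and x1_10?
x2_1 = 396
y2_1 = 252
x_2 = 476
y_2 = 160
r_2 = 60
x_3 = 112
y_3 = 472
r_3 = 44
x0_4 = 8
y0_4 = 28
x1_4 = 112
y1_4 = 68
y_5 = 568
r_5 = 20
x_6 = 168
y_6 = 296
x_7 = 60
y_7 = 428
x2_8 = 472
y2_8 = 452
x_9 = 392
y_9 = 428
r_9 = 68
x0_10 = 196
y0_10 = 300
x1_10 = 288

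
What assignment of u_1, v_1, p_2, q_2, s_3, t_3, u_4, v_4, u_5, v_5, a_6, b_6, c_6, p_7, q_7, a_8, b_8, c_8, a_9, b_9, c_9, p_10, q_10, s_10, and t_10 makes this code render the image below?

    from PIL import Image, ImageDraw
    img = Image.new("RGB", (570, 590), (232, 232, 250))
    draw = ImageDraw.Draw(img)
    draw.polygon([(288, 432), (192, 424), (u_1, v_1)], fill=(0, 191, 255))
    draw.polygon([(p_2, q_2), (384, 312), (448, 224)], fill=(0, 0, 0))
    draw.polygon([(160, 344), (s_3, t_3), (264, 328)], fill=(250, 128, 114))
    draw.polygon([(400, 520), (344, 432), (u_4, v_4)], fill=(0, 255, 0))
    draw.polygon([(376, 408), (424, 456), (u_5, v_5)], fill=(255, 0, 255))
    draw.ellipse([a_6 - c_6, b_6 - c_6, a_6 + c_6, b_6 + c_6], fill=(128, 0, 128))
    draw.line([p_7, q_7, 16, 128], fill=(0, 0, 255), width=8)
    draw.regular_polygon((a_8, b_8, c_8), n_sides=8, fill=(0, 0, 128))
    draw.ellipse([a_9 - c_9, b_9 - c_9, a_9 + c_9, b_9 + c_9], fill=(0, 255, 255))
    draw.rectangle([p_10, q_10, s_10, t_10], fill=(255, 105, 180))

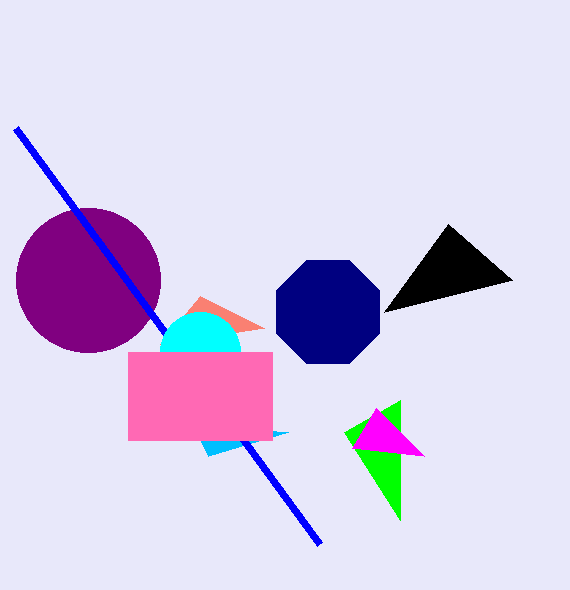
u_1 = 208; v_1 = 456; p_2 = 512; q_2 = 280; s_3 = 200; t_3 = 296; u_4 = 400; v_4 = 400; u_5 = 352; v_5 = 448; a_6 = 88; b_6 = 280; c_6 = 72; p_7 = 320; q_7 = 544; a_8 = 328; b_8 = 312; c_8 = 56; a_9 = 200; b_9 = 352; c_9 = 40; p_10 = 128; q_10 = 352; s_10 = 272; t_10 = 440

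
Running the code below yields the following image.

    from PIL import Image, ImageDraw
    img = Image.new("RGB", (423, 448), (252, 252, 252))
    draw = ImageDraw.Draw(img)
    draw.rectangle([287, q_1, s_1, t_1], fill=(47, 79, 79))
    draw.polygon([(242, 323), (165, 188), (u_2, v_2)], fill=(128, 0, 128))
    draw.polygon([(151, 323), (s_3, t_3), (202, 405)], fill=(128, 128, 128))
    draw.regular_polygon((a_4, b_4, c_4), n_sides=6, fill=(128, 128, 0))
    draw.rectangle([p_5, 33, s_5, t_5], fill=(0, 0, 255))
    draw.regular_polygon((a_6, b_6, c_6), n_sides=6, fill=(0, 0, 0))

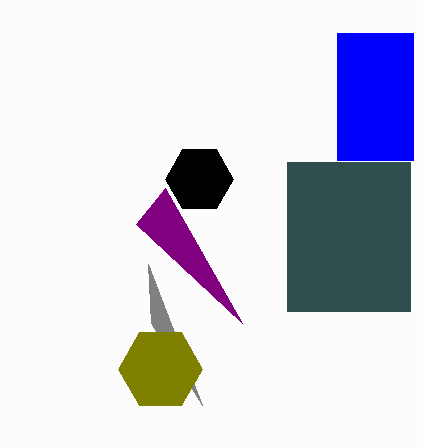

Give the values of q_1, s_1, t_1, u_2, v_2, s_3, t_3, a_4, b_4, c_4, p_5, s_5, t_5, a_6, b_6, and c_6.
q_1 = 162; s_1 = 410; t_1 = 311; u_2 = 136; v_2 = 224; s_3 = 148; t_3 = 264; a_4 = 160; b_4 = 369; c_4 = 42; p_5 = 337; s_5 = 413; t_5 = 160; a_6 = 199; b_6 = 179; c_6 = 34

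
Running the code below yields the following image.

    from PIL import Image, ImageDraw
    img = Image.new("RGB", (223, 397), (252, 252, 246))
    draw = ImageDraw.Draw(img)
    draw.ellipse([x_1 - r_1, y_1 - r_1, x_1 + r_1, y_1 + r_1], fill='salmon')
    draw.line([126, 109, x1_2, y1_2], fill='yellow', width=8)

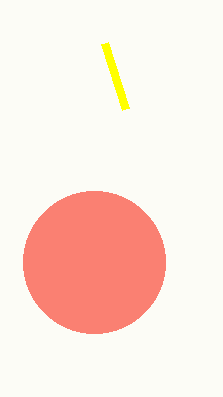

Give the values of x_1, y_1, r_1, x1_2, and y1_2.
x_1 = 94
y_1 = 262
r_1 = 71
x1_2 = 105
y1_2 = 43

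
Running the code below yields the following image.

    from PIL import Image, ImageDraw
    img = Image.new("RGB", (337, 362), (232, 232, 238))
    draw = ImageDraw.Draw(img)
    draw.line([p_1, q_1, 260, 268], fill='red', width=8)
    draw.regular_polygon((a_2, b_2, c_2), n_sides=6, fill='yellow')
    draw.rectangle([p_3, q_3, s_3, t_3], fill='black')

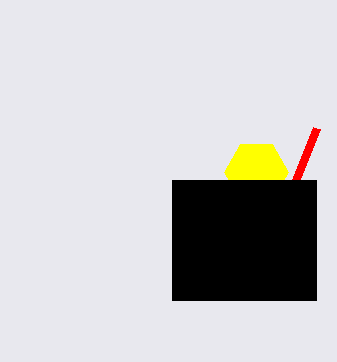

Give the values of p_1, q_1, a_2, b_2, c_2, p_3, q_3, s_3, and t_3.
p_1 = 316
q_1 = 128
a_2 = 256
b_2 = 172
c_2 = 32
p_3 = 172
q_3 = 180
s_3 = 316
t_3 = 300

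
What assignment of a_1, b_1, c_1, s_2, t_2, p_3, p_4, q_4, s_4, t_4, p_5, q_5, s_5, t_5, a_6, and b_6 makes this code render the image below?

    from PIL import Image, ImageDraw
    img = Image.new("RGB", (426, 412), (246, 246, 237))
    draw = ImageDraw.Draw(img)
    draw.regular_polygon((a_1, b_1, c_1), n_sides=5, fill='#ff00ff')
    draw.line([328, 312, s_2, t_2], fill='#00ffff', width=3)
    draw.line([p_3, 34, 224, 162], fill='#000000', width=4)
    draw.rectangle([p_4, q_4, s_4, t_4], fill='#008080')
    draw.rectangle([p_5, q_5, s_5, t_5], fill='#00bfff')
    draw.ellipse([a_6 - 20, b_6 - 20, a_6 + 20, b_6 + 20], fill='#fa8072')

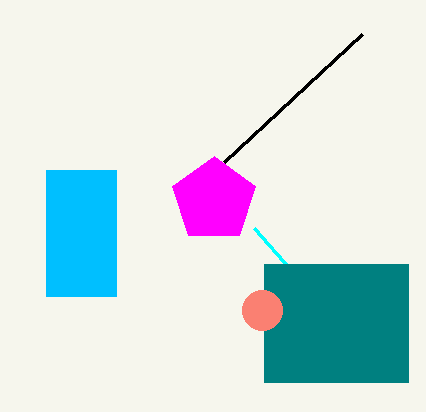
a_1 = 214
b_1 = 200
c_1 = 44
s_2 = 254
t_2 = 228
p_3 = 362
p_4 = 264
q_4 = 264
s_4 = 408
t_4 = 382
p_5 = 46
q_5 = 170
s_5 = 116
t_5 = 296
a_6 = 262
b_6 = 310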